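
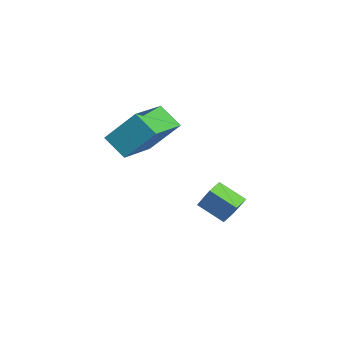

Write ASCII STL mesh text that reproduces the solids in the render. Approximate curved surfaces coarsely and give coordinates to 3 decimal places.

solid 
facet normal -0.480 -0.603 0.638
outer loop
vertex 4.018 -2.786 2.797
vertex 2.177 -1.693 2.445
vertex 3.547 -4.092 1.209
endloop
endfacet
facet normal 0.849 -0.503 0.162
outer loop
vertex 4.203 -3.267 0.335
vertex 4.018 -2.786 2.797
vertex 3.547 -4.092 1.209
endloop
endfacet
facet normal -0.479 -0.602 0.638
outer loop
vertex 3.547 -4.092 1.209
vertex 2.177 -1.693 2.445
vertex 1.705 -3.0 0.857
endloop
endfacet
facet normal -0.223 -0.620 -0.753
outer loop
vertex 1.705 -3.0 0.857
vertex 4.203 -3.267 0.335
vertex 3.547 -4.092 1.209
endloop
endfacet
facet normal 0.224 0.619 0.753
outer loop
vertex 4.018 -2.786 2.797
vertex 2.833 -0.868 1.571
vertex 2.177 -1.693 2.445
endloop
endfacet
facet normal 0.849 -0.503 0.162
outer loop
vertex 4.675 -1.96 1.923
vertex 4.018 -2.786 2.797
vertex 4.203 -3.267 0.335
endloop
endfacet
facet normal 0.223 0.619 0.753
outer loop
vertex 4.675 -1.96 1.923
vertex 2.833 -0.868 1.571
vertex 4.018 -2.786 2.797
endloop
endfacet
facet normal -0.849 0.503 -0.162
outer loop
vertex 2.177 -1.693 2.445
vertex 2.833 -0.868 1.571
vertex 1.705 -3.0 0.857
endloop
endfacet
facet normal -0.224 -0.619 -0.753
outer loop
vertex 2.362 -2.174 -0.017
vertex 4.203 -3.267 0.335
vertex 1.705 -3.0 0.857
endloop
endfacet
facet normal -0.849 0.503 -0.162
outer loop
vertex 1.705 -3.0 0.857
vertex 2.833 -0.868 1.571
vertex 2.362 -2.174 -0.017
endloop
endfacet
facet normal 0.480 0.602 -0.638
outer loop
vertex 2.362 -2.174 -0.017
vertex 4.675 -1.96 1.923
vertex 4.203 -3.267 0.335
endloop
endfacet
facet normal 0.479 0.603 -0.638
outer loop
vertex 2.833 -0.868 1.571
vertex 4.675 -1.96 1.923
vertex 2.362 -2.174 -0.017
endloop
endfacet
facet normal -0.793 0.562 0.235
outer loop
vertex 2.36 0.812 -2.109
vertex 2.923 1.935 -2.891
vertex 1.642 0.314 -3.341
endloop
endfacet
facet normal -0.380 -0.759 0.528
outer loop
vertex 2.277 -0.135 -3.529
vertex 2.36 0.812 -2.109
vertex 1.642 0.314 -3.341
endloop
endfacet
facet normal -0.793 0.562 0.235
outer loop
vertex 1.642 0.314 -3.341
vertex 2.923 1.935 -2.891
vertex 2.206 1.437 -4.123
endloop
endfacet
facet normal -0.475 -0.330 -0.816
outer loop
vertex 2.206 1.437 -4.123
vertex 2.277 -0.135 -3.529
vertex 1.642 0.314 -3.341
endloop
endfacet
facet normal 0.475 0.330 0.816
outer loop
vertex 2.36 0.812 -2.109
vertex 3.558 1.486 -3.079
vertex 2.923 1.935 -2.891
endloop
endfacet
facet normal -0.381 -0.759 0.528
outer loop
vertex 2.994 0.363 -2.297
vertex 2.36 0.812 -2.109
vertex 2.277 -0.135 -3.529
endloop
endfacet
facet normal 0.475 0.329 0.816
outer loop
vertex 2.994 0.363 -2.297
vertex 3.558 1.486 -3.079
vertex 2.36 0.812 -2.109
endloop
endfacet
facet normal 0.380 0.759 -0.528
outer loop
vertex 2.923 1.935 -2.891
vertex 3.558 1.486 -3.079
vertex 2.206 1.437 -4.123
endloop
endfacet
facet normal -0.475 -0.330 -0.816
outer loop
vertex 2.84 0.988 -4.311
vertex 2.277 -0.135 -3.529
vertex 2.206 1.437 -4.123
endloop
endfacet
facet normal 0.381 0.759 -0.529
outer loop
vertex 2.206 1.437 -4.123
vertex 3.558 1.486 -3.079
vertex 2.84 0.988 -4.311
endloop
endfacet
facet normal 0.794 -0.561 -0.235
outer loop
vertex 2.84 0.988 -4.311
vertex 2.994 0.363 -2.297
vertex 2.277 -0.135 -3.529
endloop
endfacet
facet normal 0.793 -0.562 -0.235
outer loop
vertex 3.558 1.486 -3.079
vertex 2.994 0.363 -2.297
vertex 2.84 0.988 -4.311
endloop
endfacet

endsolid


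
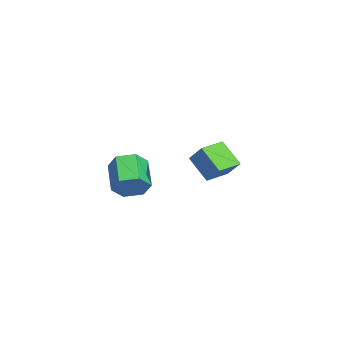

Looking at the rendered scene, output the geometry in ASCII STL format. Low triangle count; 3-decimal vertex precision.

solid 
facet normal -0.705 0.707 -0.057
outer loop
vertex -4.627 2.135 0.989
vertex -4.048 2.802 2.088
vertex -3.581 3.088 -0.14
endloop
endfacet
facet normal -0.410 -0.473 -0.780
outer loop
vertex -2.452 1.958 -0.048
vertex -4.627 2.135 0.989
vertex -3.581 3.088 -0.14
endloop
endfacet
facet normal -0.705 0.707 -0.057
outer loop
vertex -3.581 3.088 -0.14
vertex -4.048 2.802 2.088
vertex -3.002 3.755 0.96
endloop
endfacet
facet normal 0.578 0.527 -0.623
outer loop
vertex -3.002 3.755 0.96
vertex -2.452 1.958 -0.048
vertex -3.581 3.088 -0.14
endloop
endfacet
facet normal -0.578 -0.526 0.624
outer loop
vertex -4.627 2.135 0.989
vertex -2.919 1.672 2.18
vertex -4.048 2.802 2.088
endloop
endfacet
facet normal -0.410 -0.473 -0.780
outer loop
vertex -3.498 1.005 1.08
vertex -4.627 2.135 0.989
vertex -2.452 1.958 -0.048
endloop
endfacet
facet normal -0.578 -0.527 0.624
outer loop
vertex -3.498 1.005 1.08
vertex -2.919 1.672 2.18
vertex -4.627 2.135 0.989
endloop
endfacet
facet normal 0.410 0.473 0.780
outer loop
vertex -4.048 2.802 2.088
vertex -2.919 1.672 2.18
vertex -3.002 3.755 0.96
endloop
endfacet
facet normal 0.577 0.527 -0.624
outer loop
vertex -1.873 2.625 1.051
vertex -2.452 1.958 -0.048
vertex -3.002 3.755 0.96
endloop
endfacet
facet normal 0.411 0.473 0.780
outer loop
vertex -3.002 3.755 0.96
vertex -2.919 1.672 2.18
vertex -1.873 2.625 1.051
endloop
endfacet
facet normal 0.705 -0.707 0.057
outer loop
vertex -1.873 2.625 1.051
vertex -3.498 1.005 1.08
vertex -2.452 1.958 -0.048
endloop
endfacet
facet normal 0.705 -0.707 0.057
outer loop
vertex -2.919 1.672 2.18
vertex -3.498 1.005 1.08
vertex -1.873 2.625 1.051
endloop
endfacet
facet normal 0.897 0.128 -0.424
outer loop
vertex 3.98 -1.357 3.782
vertex 3.633 -1.78 2.921
vertex 3.556 -0.773 3.062
endloop
endfacet
facet normal 0.153 0.810 0.567
outer loop
vertex 3.98 -1.357 3.782
vertex 3.556 -0.773 3.062
vertex 2.294 -1.598 4.58
endloop
endfacet
facet normal 0.153 0.809 0.567
outer loop
vertex 2.294 -1.598 4.58
vertex 3.556 -0.773 3.062
vertex 1.87 -1.013 3.86
endloop
endfacet
facet normal -0.897 -0.128 0.424
outer loop
vertex 2.294 -1.598 4.58
vertex 1.87 -1.013 3.86
vertex 1.947 -2.02 3.719
endloop
endfacet
facet normal 0.897 0.128 -0.424
outer loop
vertex 3.556 -0.773 3.062
vertex 3.633 -1.78 2.921
vertex 3.209 -1.195 2.201
endloop
endfacet
facet normal -0.283 0.901 -0.328
outer loop
vertex 3.556 -0.773 3.062
vertex 3.209 -1.195 2.201
vertex 1.87 -1.013 3.86
endloop
endfacet
facet normal -0.283 0.901 -0.328
outer loop
vertex 1.87 -1.013 3.86
vertex 3.209 -1.195 2.201
vertex 1.523 -1.435 2.999
endloop
endfacet
facet normal -0.897 -0.128 0.424
outer loop
vertex 1.87 -1.013 3.86
vertex 1.523 -1.435 2.999
vertex 1.947 -2.02 3.719
endloop
endfacet
facet normal 0.897 0.128 -0.424
outer loop
vertex 3.209 -1.195 2.201
vertex 3.633 -1.78 2.921
vertex 3.286 -2.202 2.06
endloop
endfacet
facet normal -0.437 0.092 -0.895
outer loop
vertex 3.209 -1.195 2.201
vertex 3.286 -2.202 2.06
vertex 1.523 -1.435 2.999
endloop
endfacet
facet normal -0.437 0.092 -0.895
outer loop
vertex 1.523 -1.435 2.999
vertex 3.286 -2.202 2.06
vertex 1.6 -2.443 2.858
endloop
endfacet
facet normal -0.897 -0.128 0.424
outer loop
vertex 1.523 -1.435 2.999
vertex 1.6 -2.443 2.858
vertex 1.947 -2.02 3.719
endloop
endfacet
facet normal 0.897 0.128 -0.424
outer loop
vertex 3.286 -2.202 2.06
vertex 3.633 -1.78 2.921
vertex 3.71 -2.787 2.78
endloop
endfacet
facet normal -0.153 -0.809 -0.567
outer loop
vertex 3.286 -2.202 2.06
vertex 3.71 -2.787 2.78
vertex 1.6 -2.443 2.858
endloop
endfacet
facet normal -0.153 -0.810 -0.567
outer loop
vertex 1.6 -2.443 2.858
vertex 3.71 -2.787 2.78
vertex 2.024 -3.027 3.578
endloop
endfacet
facet normal -0.897 -0.128 0.424
outer loop
vertex 1.6 -2.443 2.858
vertex 2.024 -3.027 3.578
vertex 1.947 -2.02 3.719
endloop
endfacet
facet normal 0.897 0.128 -0.424
outer loop
vertex 3.71 -2.787 2.78
vertex 3.633 -1.78 2.921
vertex 4.057 -2.365 3.641
endloop
endfacet
facet normal 0.283 -0.901 0.328
outer loop
vertex 3.71 -2.787 2.78
vertex 4.057 -2.365 3.641
vertex 2.024 -3.027 3.578
endloop
endfacet
facet normal 0.283 -0.901 0.328
outer loop
vertex 2.024 -3.027 3.578
vertex 4.057 -2.365 3.641
vertex 2.371 -2.605 4.439
endloop
endfacet
facet normal -0.897 -0.128 0.424
outer loop
vertex 2.024 -3.027 3.578
vertex 2.371 -2.605 4.439
vertex 1.947 -2.02 3.719
endloop
endfacet
facet normal 0.897 0.128 -0.424
outer loop
vertex 4.057 -2.365 3.641
vertex 3.633 -1.78 2.921
vertex 3.98 -1.357 3.782
endloop
endfacet
facet normal 0.437 -0.092 0.895
outer loop
vertex 4.057 -2.365 3.641
vertex 3.98 -1.357 3.782
vertex 2.371 -2.605 4.439
endloop
endfacet
facet normal 0.437 -0.092 0.895
outer loop
vertex 2.371 -2.605 4.439
vertex 3.98 -1.357 3.782
vertex 2.294 -1.598 4.58
endloop
endfacet
facet normal -0.897 -0.128 0.424
outer loop
vertex 2.371 -2.605 4.439
vertex 2.294 -1.598 4.58
vertex 1.947 -2.02 3.719
endloop
endfacet

endsolid


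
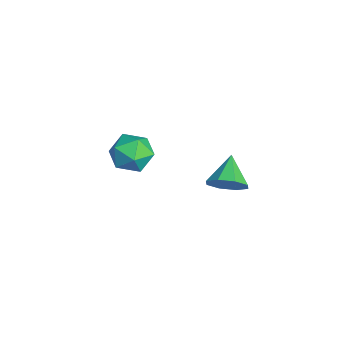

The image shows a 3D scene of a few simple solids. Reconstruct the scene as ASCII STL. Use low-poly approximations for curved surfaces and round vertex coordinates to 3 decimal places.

solid 
facet normal 0.786 -0.300 -0.540
outer loop
vertex 2.871 2.907 3.387
vertex 2.533 3.408 2.616
vertex 3.127 3.612 3.368
endloop
endfacet
facet normal 0.063 0.004 0.998
outer loop
vertex 2.871 2.907 3.387
vertex 3.127 3.612 3.368
vertex 1.267 3.892 3.484
endloop
endfacet
facet normal 0.786 -0.300 -0.540
outer loop
vertex 3.127 3.612 3.368
vertex 2.533 3.408 2.616
vertex 3.035 4.197 2.909
endloop
endfacet
facet normal 0.142 0.625 0.768
outer loop
vertex 3.127 3.612 3.368
vertex 3.035 4.197 2.909
vertex 1.267 3.892 3.484
endloop
endfacet
facet normal 0.787 -0.300 -0.539
outer loop
vertex 3.035 4.197 2.909
vertex 2.533 3.408 2.616
vertex 2.649 4.321 2.277
endloop
endfacet
facet normal -0.088 0.966 0.243
outer loop
vertex 3.035 4.197 2.909
vertex 2.649 4.321 2.277
vertex 1.267 3.892 3.484
endloop
endfacet
facet normal 0.787 -0.300 -0.540
outer loop
vertex 2.649 4.321 2.277
vertex 2.533 3.408 2.616
vertex 2.195 3.91 1.844
endloop
endfacet
facet normal -0.492 0.828 -0.269
outer loop
vertex 2.649 4.321 2.277
vertex 2.195 3.91 1.844
vertex 1.267 3.892 3.484
endloop
endfacet
facet normal 0.787 -0.300 -0.540
outer loop
vertex 2.195 3.91 1.844
vertex 2.533 3.408 2.616
vertex 1.939 3.205 1.863
endloop
endfacet
facet normal -0.834 0.290 -0.469
outer loop
vertex 2.195 3.91 1.844
vertex 1.939 3.205 1.863
vertex 1.267 3.892 3.484
endloop
endfacet
facet normal 0.787 -0.300 -0.540
outer loop
vertex 1.939 3.205 1.863
vertex 2.533 3.408 2.616
vertex 2.031 2.619 2.323
endloop
endfacet
facet normal -0.913 -0.331 -0.238
outer loop
vertex 1.939 3.205 1.863
vertex 2.031 2.619 2.323
vertex 1.267 3.892 3.484
endloop
endfacet
facet normal 0.787 -0.300 -0.540
outer loop
vertex 2.031 2.619 2.323
vertex 2.533 3.408 2.616
vertex 2.417 2.496 2.954
endloop
endfacet
facet normal -0.683 -0.672 0.287
outer loop
vertex 2.031 2.619 2.323
vertex 2.417 2.496 2.954
vertex 1.267 3.892 3.484
endloop
endfacet
facet normal 0.786 -0.300 -0.540
outer loop
vertex 2.417 2.496 2.954
vertex 2.533 3.408 2.616
vertex 2.871 2.907 3.387
endloop
endfacet
facet normal -0.279 -0.533 0.799
outer loop
vertex 2.417 2.496 2.954
vertex 2.871 2.907 3.387
vertex 1.267 3.892 3.484
endloop
endfacet
facet normal -0.111 0.992 -0.067
outer loop
vertex -3.53 1.135 -0.528
vertex -3.939 1.164 0.576
vertex -2.785 1.279 0.372
endloop
endfacet
facet normal 0.429 0.767 -0.478
outer loop
vertex -3.53 1.135 -0.528
vertex -2.785 1.279 0.372
vertex -2.5 0.564 -0.52
endloop
endfacet
facet normal 0.169 0.291 -0.942
outer loop
vertex -3.53 1.135 -0.528
vertex -2.5 0.564 -0.52
vertex -3.479 0.008 -0.867
endloop
endfacet
facet normal -0.531 0.222 -0.818
outer loop
vertex -3.53 1.135 -0.528
vertex -3.479 0.008 -0.867
vertex -4.368 0.379 -0.189
endloop
endfacet
facet normal -0.703 0.655 -0.278
outer loop
vertex -3.53 1.135 -0.528
vertex -4.368 0.379 -0.189
vertex -3.939 1.164 0.576
endloop
endfacet
facet normal 0.900 0.432 -0.059
outer loop
vertex -2.5 0.564 -0.52
vertex -2.785 1.279 0.372
vertex -2.272 0.241 0.589
endloop
endfacet
facet normal 0.028 0.796 0.605
outer loop
vertex -2.785 1.279 0.372
vertex -3.939 1.164 0.576
vertex -3.161 0.612 1.267
endloop
endfacet
facet normal -0.931 0.251 0.265
outer loop
vertex -3.939 1.164 0.576
vertex -4.368 0.379 -0.189
vertex -4.14 0.056 0.92
endloop
endfacet
facet normal -0.653 -0.450 -0.610
outer loop
vertex -4.368 0.379 -0.189
vertex -3.479 0.008 -0.867
vertex -3.855 -0.659 0.028
endloop
endfacet
facet normal 0.479 -0.338 -0.810
outer loop
vertex -3.479 0.008 -0.867
vertex -2.5 0.564 -0.52
vertex -2.701 -0.544 -0.176
endloop
endfacet
facet normal 0.531 -0.222 0.818
outer loop
vertex -3.11 -0.515 0.928
vertex -2.272 0.241 0.589
vertex -3.161 0.612 1.267
endloop
endfacet
facet normal -0.169 -0.291 0.942
outer loop
vertex -3.11 -0.515 0.928
vertex -3.161 0.612 1.267
vertex -4.14 0.056 0.92
endloop
endfacet
facet normal -0.429 -0.767 0.478
outer loop
vertex -3.11 -0.515 0.928
vertex -4.14 0.056 0.92
vertex -3.855 -0.659 0.028
endloop
endfacet
facet normal 0.111 -0.992 0.067
outer loop
vertex -3.11 -0.515 0.928
vertex -3.855 -0.659 0.028
vertex -2.701 -0.544 -0.176
endloop
endfacet
facet normal 0.703 -0.655 0.278
outer loop
vertex -3.11 -0.515 0.928
vertex -2.701 -0.544 -0.176
vertex -2.272 0.241 0.589
endloop
endfacet
facet normal 0.653 0.450 0.610
outer loop
vertex -3.161 0.612 1.267
vertex -2.272 0.241 0.589
vertex -2.785 1.279 0.372
endloop
endfacet
facet normal -0.479 0.338 0.810
outer loop
vertex -4.14 0.056 0.92
vertex -3.161 0.612 1.267
vertex -3.939 1.164 0.576
endloop
endfacet
facet normal -0.900 -0.432 0.059
outer loop
vertex -3.855 -0.659 0.028
vertex -4.14 0.056 0.92
vertex -4.368 0.379 -0.189
endloop
endfacet
facet normal -0.028 -0.796 -0.605
outer loop
vertex -2.701 -0.544 -0.176
vertex -3.855 -0.659 0.028
vertex -3.479 0.008 -0.867
endloop
endfacet
facet normal 0.931 -0.251 -0.265
outer loop
vertex -2.272 0.241 0.589
vertex -2.701 -0.544 -0.176
vertex -2.5 0.564 -0.52
endloop
endfacet

endsolid


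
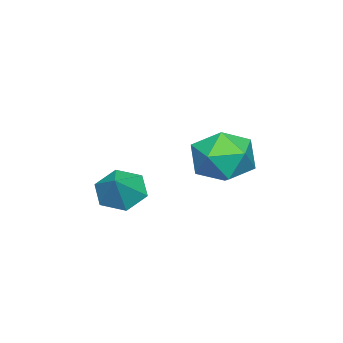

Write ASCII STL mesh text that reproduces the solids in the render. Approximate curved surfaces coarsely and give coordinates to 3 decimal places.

solid 
facet normal -0.945 0.067 0.321
outer loop
vertex -2.339 -0.142 1.702
vertex -2.052 -0.743 2.673
vertex -1.972 0.432 2.662
endloop
endfacet
facet normal -0.772 0.630 -0.081
outer loop
vertex -2.339 -0.142 1.702
vertex -1.972 0.432 2.662
vertex -1.591 0.762 1.598
endloop
endfacet
facet normal -0.571 0.389 -0.723
outer loop
vertex -2.339 -0.142 1.702
vertex -1.591 0.762 1.598
vertex -1.434 -0.209 0.951
endloop
endfacet
facet normal -0.619 -0.322 -0.717
outer loop
vertex -2.339 -0.142 1.702
vertex -1.434 -0.209 0.951
vertex -1.719 -1.139 1.615
endloop
endfacet
facet normal -0.850 -0.522 -0.072
outer loop
vertex -2.339 -0.142 1.702
vertex -1.719 -1.139 1.615
vertex -2.052 -0.743 2.673
endloop
endfacet
facet normal -0.211 0.952 0.220
outer loop
vertex -1.591 0.762 1.598
vertex -1.972 0.432 2.662
vertex -0.841 0.719 2.505
endloop
endfacet
facet normal -0.490 0.042 0.871
outer loop
vertex -1.972 0.432 2.662
vertex -2.052 -0.743 2.673
vertex -1.126 -0.211 3.169
endloop
endfacet
facet normal -0.337 -0.912 0.235
outer loop
vertex -2.052 -0.743 2.673
vertex -1.719 -1.139 1.615
vertex -0.969 -1.182 2.522
endloop
endfacet
facet normal 0.037 -0.588 -0.808
outer loop
vertex -1.719 -1.139 1.615
vertex -1.434 -0.209 0.951
vertex -0.588 -0.852 1.458
endloop
endfacet
facet normal 0.114 0.564 -0.818
outer loop
vertex -1.434 -0.209 0.951
vertex -1.591 0.762 1.598
vertex -0.508 0.323 1.447
endloop
endfacet
facet normal 0.619 0.322 0.717
outer loop
vertex -0.221 -0.278 2.418
vertex -0.841 0.719 2.505
vertex -1.126 -0.211 3.169
endloop
endfacet
facet normal 0.571 -0.389 0.723
outer loop
vertex -0.221 -0.278 2.418
vertex -1.126 -0.211 3.169
vertex -0.969 -1.182 2.522
endloop
endfacet
facet normal 0.772 -0.630 0.081
outer loop
vertex -0.221 -0.278 2.418
vertex -0.969 -1.182 2.522
vertex -0.588 -0.852 1.458
endloop
endfacet
facet normal 0.945 -0.067 -0.321
outer loop
vertex -0.221 -0.278 2.418
vertex -0.588 -0.852 1.458
vertex -0.508 0.323 1.447
endloop
endfacet
facet normal 0.850 0.522 0.072
outer loop
vertex -0.221 -0.278 2.418
vertex -0.508 0.323 1.447
vertex -0.841 0.719 2.505
endloop
endfacet
facet normal -0.037 0.588 0.808
outer loop
vertex -1.126 -0.211 3.169
vertex -0.841 0.719 2.505
vertex -1.972 0.432 2.662
endloop
endfacet
facet normal -0.114 -0.564 0.818
outer loop
vertex -0.969 -1.182 2.522
vertex -1.126 -0.211 3.169
vertex -2.052 -0.743 2.673
endloop
endfacet
facet normal 0.211 -0.952 -0.220
outer loop
vertex -0.588 -0.852 1.458
vertex -0.969 -1.182 2.522
vertex -1.719 -1.139 1.615
endloop
endfacet
facet normal 0.490 -0.042 -0.871
outer loop
vertex -0.508 0.323 1.447
vertex -0.588 -0.852 1.458
vertex -1.434 -0.209 0.951
endloop
endfacet
facet normal 0.337 0.912 -0.235
outer loop
vertex -0.841 0.719 2.505
vertex -0.508 0.323 1.447
vertex -1.591 0.762 1.598
endloop
endfacet
facet normal -0.736 -0.202 -0.646
outer loop
vertex 2.386 -1.773 0.859
vertex 1.948 -2.171 1.483
vertex 1.835 -1.329 1.348
endloop
endfacet
facet normal 0.574 0.814 -0.092
outer loop
vertex 2.386 -1.773 0.859
vertex 1.835 -1.329 1.348
vertex 2.832 -1.929 2.257
endloop
endfacet
facet normal -0.737 -0.202 -0.645
outer loop
vertex 1.835 -1.329 1.348
vertex 1.948 -2.171 1.483
vertex 1.398 -1.727 1.972
endloop
endfacet
facet normal 0.010 0.840 0.543
outer loop
vertex 1.835 -1.329 1.348
vertex 1.398 -1.727 1.972
vertex 2.832 -1.929 2.257
endloop
endfacet
facet normal -0.737 -0.201 -0.646
outer loop
vertex 1.398 -1.727 1.972
vertex 1.948 -2.171 1.483
vertex 1.51 -2.569 2.107
endloop
endfacet
facet normal -0.175 0.133 0.976
outer loop
vertex 1.398 -1.727 1.972
vertex 1.51 -2.569 2.107
vertex 2.832 -1.929 2.257
endloop
endfacet
facet normal -0.737 -0.201 -0.645
outer loop
vertex 1.51 -2.569 2.107
vertex 1.948 -2.171 1.483
vertex 2.06 -3.013 1.617
endloop
endfacet
facet normal 0.203 -0.601 0.773
outer loop
vertex 1.51 -2.569 2.107
vertex 2.06 -3.013 1.617
vertex 2.832 -1.929 2.257
endloop
endfacet
facet normal -0.737 -0.201 -0.645
outer loop
vertex 2.06 -3.013 1.617
vertex 1.948 -2.171 1.483
vertex 2.498 -2.615 0.993
endloop
endfacet
facet normal 0.766 -0.627 0.138
outer loop
vertex 2.06 -3.013 1.617
vertex 2.498 -2.615 0.993
vertex 2.832 -1.929 2.257
endloop
endfacet
facet normal -0.737 -0.201 -0.645
outer loop
vertex 2.498 -2.615 0.993
vertex 1.948 -2.171 1.483
vertex 2.386 -1.773 0.859
endloop
endfacet
facet normal 0.952 0.080 -0.295
outer loop
vertex 2.498 -2.615 0.993
vertex 2.386 -1.773 0.859
vertex 2.832 -1.929 2.257
endloop
endfacet

endsolid


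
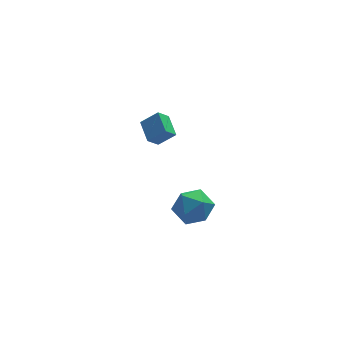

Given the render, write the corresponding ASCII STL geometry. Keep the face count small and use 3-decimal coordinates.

solid 
facet normal -0.674 -0.257 0.693
outer loop
vertex 1.543 1.911 -1.359
vertex 1.492 3.267 -0.906
vertex 0.621 2.147 -2.169
endloop
endfacet
facet normal 0.035 -0.948 -0.316
outer loop
vertex 1.268 2.393 -2.834
vertex 1.543 1.911 -1.359
vertex 0.621 2.147 -2.169
endloop
endfacet
facet normal -0.674 -0.256 0.692
outer loop
vertex 0.621 2.147 -2.169
vertex 1.492 3.267 -0.906
vertex 0.57 3.502 -1.717
endloop
endfacet
facet normal -0.738 0.188 -0.648
outer loop
vertex 0.57 3.502 -1.717
vertex 1.268 2.393 -2.834
vertex 0.621 2.147 -2.169
endloop
endfacet
facet normal 0.738 -0.189 0.648
outer loop
vertex 1.543 1.911 -1.359
vertex 2.139 3.513 -1.571
vertex 1.492 3.267 -0.906
endloop
endfacet
facet normal 0.037 -0.948 -0.317
outer loop
vertex 2.19 2.158 -2.023
vertex 1.543 1.911 -1.359
vertex 1.268 2.393 -2.834
endloop
endfacet
facet normal 0.738 -0.189 0.648
outer loop
vertex 2.19 2.158 -2.023
vertex 2.139 3.513 -1.571
vertex 1.543 1.911 -1.359
endloop
endfacet
facet normal -0.036 0.948 0.316
outer loop
vertex 1.492 3.267 -0.906
vertex 2.139 3.513 -1.571
vertex 0.57 3.502 -1.717
endloop
endfacet
facet normal -0.738 0.189 -0.648
outer loop
vertex 1.217 3.749 -2.381
vertex 1.268 2.393 -2.834
vertex 0.57 3.502 -1.717
endloop
endfacet
facet normal -0.036 0.948 0.317
outer loop
vertex 0.57 3.502 -1.717
vertex 2.139 3.513 -1.571
vertex 1.217 3.749 -2.381
endloop
endfacet
facet normal 0.674 0.257 -0.692
outer loop
vertex 1.217 3.749 -2.381
vertex 2.19 2.158 -2.023
vertex 1.268 2.393 -2.834
endloop
endfacet
facet normal 0.674 0.256 -0.693
outer loop
vertex 2.139 3.513 -1.571
vertex 2.19 2.158 -2.023
vertex 1.217 3.749 -2.381
endloop
endfacet
facet normal -0.147 0.617 0.773
outer loop
vertex 1.09 -2.872 -2.28
vertex 0.893 -3.789 -1.585
vertex 1.977 -3.374 -1.71
endloop
endfacet
facet normal 0.313 0.899 0.305
outer loop
vertex 1.09 -2.872 -2.28
vertex 1.977 -3.374 -1.71
vertex 2.11 -3.043 -2.821
endloop
endfacet
facet normal -0.015 0.945 -0.327
outer loop
vertex 1.09 -2.872 -2.28
vertex 2.11 -3.043 -2.821
vertex 1.109 -3.254 -3.383
endloop
endfacet
facet normal -0.678 0.691 -0.251
outer loop
vertex 1.09 -2.872 -2.28
vertex 1.109 -3.254 -3.383
vertex 0.357 -3.715 -2.619
endloop
endfacet
facet normal -0.760 0.488 0.429
outer loop
vertex 1.09 -2.872 -2.28
vertex 0.357 -3.715 -2.619
vertex 0.893 -3.789 -1.585
endloop
endfacet
facet normal 0.862 0.449 0.237
outer loop
vertex 2.11 -3.043 -2.821
vertex 1.977 -3.374 -1.71
vertex 2.543 -4.065 -2.461
endloop
endfacet
facet normal 0.117 -0.008 0.993
outer loop
vertex 1.977 -3.374 -1.71
vertex 0.893 -3.789 -1.585
vertex 1.791 -4.526 -1.697
endloop
endfacet
facet normal -0.873 -0.216 0.437
outer loop
vertex 0.893 -3.789 -1.585
vertex 0.357 -3.715 -2.619
vertex 0.79 -4.737 -2.259
endloop
endfacet
facet normal -0.741 0.112 -0.662
outer loop
vertex 0.357 -3.715 -2.619
vertex 1.109 -3.254 -3.383
vertex 0.923 -4.406 -3.37
endloop
endfacet
facet normal 0.331 0.523 -0.786
outer loop
vertex 1.109 -3.254 -3.383
vertex 2.11 -3.043 -2.821
vertex 2.007 -3.991 -3.495
endloop
endfacet
facet normal 0.678 -0.691 0.251
outer loop
vertex 1.81 -4.908 -2.8
vertex 2.543 -4.065 -2.461
vertex 1.791 -4.526 -1.697
endloop
endfacet
facet normal 0.015 -0.945 0.327
outer loop
vertex 1.81 -4.908 -2.8
vertex 1.791 -4.526 -1.697
vertex 0.79 -4.737 -2.259
endloop
endfacet
facet normal -0.313 -0.899 -0.305
outer loop
vertex 1.81 -4.908 -2.8
vertex 0.79 -4.737 -2.259
vertex 0.923 -4.406 -3.37
endloop
endfacet
facet normal 0.147 -0.617 -0.773
outer loop
vertex 1.81 -4.908 -2.8
vertex 0.923 -4.406 -3.37
vertex 2.007 -3.991 -3.495
endloop
endfacet
facet normal 0.760 -0.488 -0.429
outer loop
vertex 1.81 -4.908 -2.8
vertex 2.007 -3.991 -3.495
vertex 2.543 -4.065 -2.461
endloop
endfacet
facet normal 0.741 -0.112 0.662
outer loop
vertex 1.791 -4.526 -1.697
vertex 2.543 -4.065 -2.461
vertex 1.977 -3.374 -1.71
endloop
endfacet
facet normal -0.331 -0.523 0.786
outer loop
vertex 0.79 -4.737 -2.259
vertex 1.791 -4.526 -1.697
vertex 0.893 -3.789 -1.585
endloop
endfacet
facet normal -0.862 -0.449 -0.237
outer loop
vertex 0.923 -4.406 -3.37
vertex 0.79 -4.737 -2.259
vertex 0.357 -3.715 -2.619
endloop
endfacet
facet normal -0.117 0.008 -0.993
outer loop
vertex 2.007 -3.991 -3.495
vertex 0.923 -4.406 -3.37
vertex 1.109 -3.254 -3.383
endloop
endfacet
facet normal 0.873 0.216 -0.437
outer loop
vertex 2.543 -4.065 -2.461
vertex 2.007 -3.991 -3.495
vertex 2.11 -3.043 -2.821
endloop
endfacet

endsolid


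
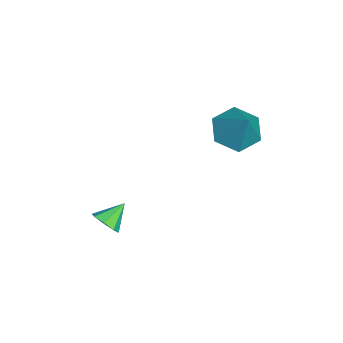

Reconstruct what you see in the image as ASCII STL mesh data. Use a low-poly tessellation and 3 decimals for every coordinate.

solid 
facet normal -0.551 -0.247 -0.797
outer loop
vertex -3.463 2.251 2.076
vertex -4.038 2.974 2.249
vertex -3.288 3.092 1.694
endloop
endfacet
facet normal 0.973 -0.225 -0.051
outer loop
vertex -3.463 2.251 2.076
vertex -3.288 3.092 1.694
vertex -3.122 3.386 3.571
endloop
endfacet
facet normal -0.551 -0.248 -0.797
outer loop
vertex -3.288 3.092 1.694
vertex -4.038 2.974 2.249
vertex -3.863 3.815 1.866
endloop
endfacet
facet normal 0.752 0.638 -0.166
outer loop
vertex -3.288 3.092 1.694
vertex -3.863 3.815 1.866
vertex -3.122 3.386 3.571
endloop
endfacet
facet normal -0.551 -0.248 -0.796
outer loop
vertex -3.863 3.815 1.866
vertex -4.038 2.974 2.249
vertex -4.613 3.697 2.422
endloop
endfacet
facet normal 0.021 0.972 0.235
outer loop
vertex -3.863 3.815 1.866
vertex -4.613 3.697 2.422
vertex -3.122 3.386 3.571
endloop
endfacet
facet normal -0.551 -0.248 -0.797
outer loop
vertex -4.613 3.697 2.422
vertex -4.038 2.974 2.249
vertex -4.787 2.856 2.804
endloop
endfacet
facet normal -0.488 0.443 0.753
outer loop
vertex -4.613 3.697 2.422
vertex -4.787 2.856 2.804
vertex -3.122 3.386 3.571
endloop
endfacet
facet normal -0.551 -0.248 -0.797
outer loop
vertex -4.787 2.856 2.804
vertex -4.038 2.974 2.249
vertex -4.212 2.133 2.631
endloop
endfacet
facet normal -0.266 -0.419 0.868
outer loop
vertex -4.787 2.856 2.804
vertex -4.212 2.133 2.631
vertex -3.122 3.386 3.571
endloop
endfacet
facet normal -0.551 -0.248 -0.797
outer loop
vertex -4.212 2.133 2.631
vertex -4.038 2.974 2.249
vertex -3.463 2.251 2.076
endloop
endfacet
facet normal 0.464 -0.753 0.466
outer loop
vertex -4.212 2.133 2.631
vertex -3.463 2.251 2.076
vertex -3.122 3.386 3.571
endloop
endfacet
facet normal 0.554 -0.593 -0.584
outer loop
vertex -1.909 -1.422 -1.267
vertex -2.339 -1.411 -1.686
vertex -1.855 -1.077 -1.566
endloop
endfacet
facet normal 0.469 0.535 0.702
outer loop
vertex -1.909 -1.422 -1.267
vertex -1.855 -1.077 -1.566
vertex -2.921 -0.789 -1.074
endloop
endfacet
facet normal 0.554 -0.593 -0.584
outer loop
vertex -1.855 -1.077 -1.566
vertex -2.339 -1.411 -1.686
vertex -2.084 -0.928 -1.935
endloop
endfacet
facet normal 0.330 0.929 0.170
outer loop
vertex -1.855 -1.077 -1.566
vertex -2.084 -0.928 -1.935
vertex -2.921 -0.789 -1.074
endloop
endfacet
facet normal 0.556 -0.594 -0.582
outer loop
vertex -2.084 -0.928 -1.935
vertex -2.339 -1.411 -1.686
vertex -2.462 -1.062 -2.159
endloop
endfacet
facet normal -0.154 0.941 -0.302
outer loop
vertex -2.084 -0.928 -1.935
vertex -2.462 -1.062 -2.159
vertex -2.921 -0.789 -1.074
endloop
endfacet
facet normal 0.555 -0.594 -0.582
outer loop
vertex -2.462 -1.062 -2.159
vertex -2.339 -1.411 -1.686
vertex -2.768 -1.401 -2.105
endloop
endfacet
facet normal -0.701 0.563 -0.438
outer loop
vertex -2.462 -1.062 -2.159
vertex -2.768 -1.401 -2.105
vertex -2.921 -0.789 -1.074
endloop
endfacet
facet normal 0.556 -0.591 -0.584
outer loop
vertex -2.768 -1.401 -2.105
vertex -2.339 -1.411 -1.686
vertex -2.822 -1.746 -1.807
endloop
endfacet
facet normal -0.987 0.018 -0.158
outer loop
vertex -2.768 -1.401 -2.105
vertex -2.822 -1.746 -1.807
vertex -2.921 -0.789 -1.074
endloop
endfacet
facet normal 0.557 -0.593 -0.582
outer loop
vertex -2.822 -1.746 -1.807
vertex -2.339 -1.411 -1.686
vertex -2.593 -1.894 -1.437
endloop
endfacet
facet normal -0.848 -0.375 0.375
outer loop
vertex -2.822 -1.746 -1.807
vertex -2.593 -1.894 -1.437
vertex -2.921 -0.789 -1.074
endloop
endfacet
facet normal 0.555 -0.593 -0.584
outer loop
vertex -2.593 -1.894 -1.437
vertex -2.339 -1.411 -1.686
vertex -2.215 -1.76 -1.214
endloop
endfacet
facet normal -0.363 -0.386 0.848
outer loop
vertex -2.593 -1.894 -1.437
vertex -2.215 -1.76 -1.214
vertex -2.921 -0.789 -1.074
endloop
endfacet
facet normal 0.554 -0.593 -0.584
outer loop
vertex -2.215 -1.76 -1.214
vertex -2.339 -1.411 -1.686
vertex -1.909 -1.422 -1.267
endloop
endfacet
facet normal 0.181 -0.010 0.983
outer loop
vertex -2.215 -1.76 -1.214
vertex -1.909 -1.422 -1.267
vertex -2.921 -0.789 -1.074
endloop
endfacet

endsolid


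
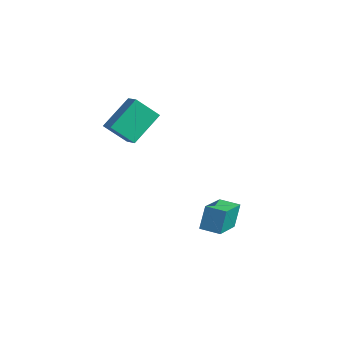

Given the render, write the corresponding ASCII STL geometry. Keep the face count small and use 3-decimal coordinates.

solid 
facet normal -0.881 -0.468 0.071
outer loop
vertex 3.217 1.609 -0.654
vertex 2.307 3.216 -1.339
vertex 3.36 1.148 -1.926
endloop
endfacet
facet normal 0.462 -0.816 0.348
outer loop
vertex 4.293 1.644 -2.001
vertex 3.217 1.609 -0.654
vertex 3.36 1.148 -1.926
endloop
endfacet
facet normal -0.881 -0.468 0.071
outer loop
vertex 3.36 1.148 -1.926
vertex 2.307 3.216 -1.339
vertex 2.45 2.755 -2.611
endloop
endfacet
facet normal 0.105 -0.339 -0.935
outer loop
vertex 2.45 2.755 -2.611
vertex 4.293 1.644 -2.001
vertex 3.36 1.148 -1.926
endloop
endfacet
facet normal -0.105 0.339 0.935
outer loop
vertex 3.217 1.609 -0.654
vertex 3.24 3.712 -1.414
vertex 2.307 3.216 -1.339
endloop
endfacet
facet normal 0.462 -0.816 0.348
outer loop
vertex 4.15 2.105 -0.729
vertex 3.217 1.609 -0.654
vertex 4.293 1.644 -2.001
endloop
endfacet
facet normal -0.105 0.339 0.935
outer loop
vertex 4.15 2.105 -0.729
vertex 3.24 3.712 -1.414
vertex 3.217 1.609 -0.654
endloop
endfacet
facet normal -0.462 0.816 -0.348
outer loop
vertex 2.307 3.216 -1.339
vertex 3.24 3.712 -1.414
vertex 2.45 2.755 -2.611
endloop
endfacet
facet normal 0.105 -0.339 -0.935
outer loop
vertex 3.383 3.251 -2.686
vertex 4.293 1.644 -2.001
vertex 2.45 2.755 -2.611
endloop
endfacet
facet normal -0.462 0.816 -0.348
outer loop
vertex 2.45 2.755 -2.611
vertex 3.24 3.712 -1.414
vertex 3.383 3.251 -2.686
endloop
endfacet
facet normal 0.881 0.468 -0.071
outer loop
vertex 3.383 3.251 -2.686
vertex 4.15 2.105 -0.729
vertex 4.293 1.644 -2.001
endloop
endfacet
facet normal 0.881 0.468 -0.071
outer loop
vertex 3.24 3.712 -1.414
vertex 4.15 2.105 -0.729
vertex 3.383 3.251 -2.686
endloop
endfacet
facet normal -0.891 0.204 -0.405
outer loop
vertex -1.531 0.763 4.722
vertex -0.85 1.631 3.662
vertex -1.352 -0.849 3.517
endloop
endfacet
facet normal -0.445 -0.567 0.693
outer loop
vertex -0.47 -1.051 3.918
vertex -1.531 0.763 4.722
vertex -1.352 -0.849 3.517
endloop
endfacet
facet normal -0.891 0.204 -0.405
outer loop
vertex -1.352 -0.849 3.517
vertex -0.85 1.631 3.662
vertex -0.672 0.019 2.457
endloop
endfacet
facet normal 0.088 -0.798 -0.596
outer loop
vertex -0.672 0.019 2.457
vertex -0.47 -1.051 3.918
vertex -1.352 -0.849 3.517
endloop
endfacet
facet normal -0.088 0.798 0.596
outer loop
vertex -1.531 0.763 4.722
vertex 0.032 1.429 4.063
vertex -0.85 1.631 3.662
endloop
endfacet
facet normal -0.445 -0.567 0.693
outer loop
vertex -0.648 0.561 5.123
vertex -1.531 0.763 4.722
vertex -0.47 -1.051 3.918
endloop
endfacet
facet normal -0.088 0.798 0.597
outer loop
vertex -0.648 0.561 5.123
vertex 0.032 1.429 4.063
vertex -1.531 0.763 4.722
endloop
endfacet
facet normal 0.445 0.567 -0.693
outer loop
vertex -0.85 1.631 3.662
vertex 0.032 1.429 4.063
vertex -0.672 0.019 2.457
endloop
endfacet
facet normal 0.088 -0.798 -0.596
outer loop
vertex 0.211 -0.183 2.858
vertex -0.47 -1.051 3.918
vertex -0.672 0.019 2.457
endloop
endfacet
facet normal 0.445 0.567 -0.693
outer loop
vertex -0.672 0.019 2.457
vertex 0.032 1.429 4.063
vertex 0.211 -0.183 2.858
endloop
endfacet
facet normal 0.891 -0.204 0.405
outer loop
vertex 0.211 -0.183 2.858
vertex -0.648 0.561 5.123
vertex -0.47 -1.051 3.918
endloop
endfacet
facet normal 0.891 -0.204 0.405
outer loop
vertex 0.032 1.429 4.063
vertex -0.648 0.561 5.123
vertex 0.211 -0.183 2.858
endloop
endfacet

endsolid


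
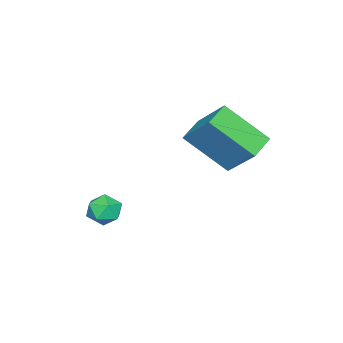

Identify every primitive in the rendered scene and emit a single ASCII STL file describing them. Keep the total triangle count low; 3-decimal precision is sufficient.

solid 
facet normal 0.305 -0.056 0.951
outer loop
vertex 2.605 -0.577 -3.506
vertex 2.082 -1.011 -3.364
vertex 2.694 -1.261 -3.575
endloop
endfacet
facet normal 0.857 0.060 0.512
outer loop
vertex 2.605 -0.577 -3.506
vertex 2.694 -1.261 -3.575
vertex 2.949 -0.828 -4.053
endloop
endfacet
facet normal 0.731 0.664 0.155
outer loop
vertex 2.605 -0.577 -3.506
vertex 2.949 -0.828 -4.053
vertex 2.496 -0.31 -4.137
endloop
endfacet
facet normal 0.102 0.922 0.373
outer loop
vertex 2.605 -0.577 -3.506
vertex 2.496 -0.31 -4.137
vertex 1.96 -0.423 -3.711
endloop
endfacet
facet normal -0.161 0.477 0.864
outer loop
vertex 2.605 -0.577 -3.506
vertex 1.96 -0.423 -3.711
vertex 2.082 -1.011 -3.364
endloop
endfacet
facet normal 0.879 -0.474 0.039
outer loop
vertex 2.949 -0.828 -4.053
vertex 2.694 -1.261 -3.575
vertex 2.64 -1.417 -4.249
endloop
endfacet
facet normal -0.013 -0.663 0.749
outer loop
vertex 2.694 -1.261 -3.575
vertex 2.082 -1.011 -3.364
vertex 2.104 -1.53 -3.823
endloop
endfacet
facet normal -0.768 0.200 0.609
outer loop
vertex 2.082 -1.011 -3.364
vertex 1.96 -0.423 -3.711
vertex 1.651 -1.012 -3.907
endloop
endfacet
facet normal -0.342 0.921 -0.186
outer loop
vertex 1.96 -0.423 -3.711
vertex 2.496 -0.31 -4.137
vertex 1.906 -0.579 -4.385
endloop
endfacet
facet normal 0.676 0.504 -0.538
outer loop
vertex 2.496 -0.31 -4.137
vertex 2.949 -0.828 -4.053
vertex 2.518 -0.829 -4.596
endloop
endfacet
facet normal -0.102 -0.922 -0.373
outer loop
vertex 1.995 -1.263 -4.454
vertex 2.64 -1.417 -4.249
vertex 2.104 -1.53 -3.823
endloop
endfacet
facet normal -0.731 -0.664 -0.155
outer loop
vertex 1.995 -1.263 -4.454
vertex 2.104 -1.53 -3.823
vertex 1.651 -1.012 -3.907
endloop
endfacet
facet normal -0.857 -0.060 -0.512
outer loop
vertex 1.995 -1.263 -4.454
vertex 1.651 -1.012 -3.907
vertex 1.906 -0.579 -4.385
endloop
endfacet
facet normal -0.305 0.056 -0.951
outer loop
vertex 1.995 -1.263 -4.454
vertex 1.906 -0.579 -4.385
vertex 2.518 -0.829 -4.596
endloop
endfacet
facet normal 0.161 -0.477 -0.864
outer loop
vertex 1.995 -1.263 -4.454
vertex 2.518 -0.829 -4.596
vertex 2.64 -1.417 -4.249
endloop
endfacet
facet normal 0.342 -0.921 0.186
outer loop
vertex 2.104 -1.53 -3.823
vertex 2.64 -1.417 -4.249
vertex 2.694 -1.261 -3.575
endloop
endfacet
facet normal -0.676 -0.504 0.538
outer loop
vertex 1.651 -1.012 -3.907
vertex 2.104 -1.53 -3.823
vertex 2.082 -1.011 -3.364
endloop
endfacet
facet normal -0.879 0.474 -0.039
outer loop
vertex 1.906 -0.579 -4.385
vertex 1.651 -1.012 -3.907
vertex 1.96 -0.423 -3.711
endloop
endfacet
facet normal 0.013 0.663 -0.749
outer loop
vertex 2.518 -0.829 -4.596
vertex 1.906 -0.579 -4.385
vertex 2.496 -0.31 -4.137
endloop
endfacet
facet normal 0.768 -0.200 -0.609
outer loop
vertex 2.64 -1.417 -4.249
vertex 2.518 -0.829 -4.596
vertex 2.949 -0.828 -4.053
endloop
endfacet
facet normal -0.962 0.029 0.272
outer loop
vertex -0.138 1.333 -0.315
vertex 0.24 2.488 0.902
vertex -0.469 2.843 -1.646
endloop
endfacet
facet normal -0.219 -0.672 -0.708
outer loop
vertex 0.58 2.812 -1.942
vertex -0.138 1.333 -0.315
vertex -0.469 2.843 -1.646
endloop
endfacet
facet normal -0.962 0.029 0.272
outer loop
vertex -0.469 2.843 -1.646
vertex 0.24 2.488 0.902
vertex -0.09 3.998 -0.429
endloop
endfacet
facet normal -0.162 0.740 -0.652
outer loop
vertex -0.09 3.998 -0.429
vertex 0.58 2.812 -1.942
vertex -0.469 2.843 -1.646
endloop
endfacet
facet normal 0.162 -0.740 0.652
outer loop
vertex -0.138 1.333 -0.315
vertex 1.289 2.457 0.606
vertex 0.24 2.488 0.902
endloop
endfacet
facet normal -0.220 -0.672 -0.708
outer loop
vertex 0.91 1.302 -0.611
vertex -0.138 1.333 -0.315
vertex 0.58 2.812 -1.942
endloop
endfacet
facet normal 0.162 -0.740 0.652
outer loop
vertex 0.91 1.302 -0.611
vertex 1.289 2.457 0.606
vertex -0.138 1.333 -0.315
endloop
endfacet
facet normal 0.220 0.672 0.708
outer loop
vertex 0.24 2.488 0.902
vertex 1.289 2.457 0.606
vertex -0.09 3.998 -0.429
endloop
endfacet
facet normal -0.162 0.740 -0.652
outer loop
vertex 0.958 3.967 -0.725
vertex 0.58 2.812 -1.942
vertex -0.09 3.998 -0.429
endloop
endfacet
facet normal 0.220 0.672 0.707
outer loop
vertex -0.09 3.998 -0.429
vertex 1.289 2.457 0.606
vertex 0.958 3.967 -0.725
endloop
endfacet
facet normal 0.962 -0.029 -0.271
outer loop
vertex 0.958 3.967 -0.725
vertex 0.91 1.302 -0.611
vertex 0.58 2.812 -1.942
endloop
endfacet
facet normal 0.962 -0.029 -0.272
outer loop
vertex 1.289 2.457 0.606
vertex 0.91 1.302 -0.611
vertex 0.958 3.967 -0.725
endloop
endfacet

endsolid


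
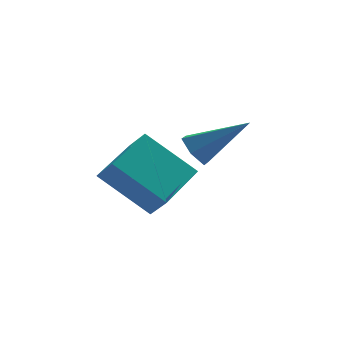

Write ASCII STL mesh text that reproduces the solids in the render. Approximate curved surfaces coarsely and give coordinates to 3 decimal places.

solid 
facet normal -0.762 0.278 -0.584
outer loop
vertex 3.387 -2.373 -2.065
vertex 2.968 -2.398 -1.53
vertex 3.294 -1.82 -1.68
endloop
endfacet
facet normal 0.827 0.408 -0.387
outer loop
vertex 3.387 -2.373 -2.065
vertex 3.294 -1.82 -1.68
vertex 4.452 -2.942 -0.39
endloop
endfacet
facet normal -0.762 0.278 -0.585
outer loop
vertex 3.294 -1.82 -1.68
vertex 2.968 -2.398 -1.53
vertex 2.874 -1.846 -1.145
endloop
endfacet
facet normal 0.409 0.838 0.362
outer loop
vertex 3.294 -1.82 -1.68
vertex 2.874 -1.846 -1.145
vertex 4.452 -2.942 -0.39
endloop
endfacet
facet normal -0.761 0.279 -0.586
outer loop
vertex 2.874 -1.846 -1.145
vertex 2.968 -2.398 -1.53
vertex 2.548 -2.423 -0.996
endloop
endfacet
facet normal -0.197 0.348 0.917
outer loop
vertex 2.874 -1.846 -1.145
vertex 2.548 -2.423 -0.996
vertex 4.452 -2.942 -0.39
endloop
endfacet
facet normal -0.761 0.280 -0.585
outer loop
vertex 2.548 -2.423 -0.996
vertex 2.968 -2.398 -1.53
vertex 2.641 -2.976 -1.381
endloop
endfacet
facet normal -0.386 -0.570 0.725
outer loop
vertex 2.548 -2.423 -0.996
vertex 2.641 -2.976 -1.381
vertex 4.452 -2.942 -0.39
endloop
endfacet
facet normal -0.761 0.280 -0.585
outer loop
vertex 2.641 -2.976 -1.381
vertex 2.968 -2.398 -1.53
vertex 3.061 -2.951 -1.916
endloop
endfacet
facet normal 0.031 -0.999 -0.022
outer loop
vertex 2.641 -2.976 -1.381
vertex 3.061 -2.951 -1.916
vertex 4.452 -2.942 -0.39
endloop
endfacet
facet normal -0.762 0.279 -0.584
outer loop
vertex 3.061 -2.951 -1.916
vertex 2.968 -2.398 -1.53
vertex 3.387 -2.373 -2.065
endloop
endfacet
facet normal 0.638 -0.509 -0.578
outer loop
vertex 3.061 -2.951 -1.916
vertex 3.387 -2.373 -2.065
vertex 4.452 -2.942 -0.39
endloop
endfacet
facet normal -0.698 -0.668 -0.260
outer loop
vertex 1.286 -4.95 -2.313
vertex -0.018 -4.1 -0.994
vertex 0.992 -4.389 -2.966
endloop
endfacet
facet normal 0.639 -0.417 -0.646
outer loop
vertex 2.338 -3.1 -2.466
vertex 1.286 -4.95 -2.313
vertex 0.992 -4.389 -2.966
endloop
endfacet
facet normal -0.698 -0.668 -0.260
outer loop
vertex 0.992 -4.389 -2.966
vertex -0.018 -4.1 -0.994
vertex -0.312 -3.539 -1.647
endloop
endfacet
facet normal -0.324 0.617 -0.718
outer loop
vertex -0.312 -3.539 -1.647
vertex 2.338 -3.1 -2.466
vertex 0.992 -4.389 -2.966
endloop
endfacet
facet normal 0.324 -0.617 0.718
outer loop
vertex 1.286 -4.95 -2.313
vertex 1.328 -2.811 -0.494
vertex -0.018 -4.1 -0.994
endloop
endfacet
facet normal 0.639 -0.417 -0.646
outer loop
vertex 2.632 -3.661 -1.813
vertex 1.286 -4.95 -2.313
vertex 2.338 -3.1 -2.466
endloop
endfacet
facet normal 0.324 -0.617 0.718
outer loop
vertex 2.632 -3.661 -1.813
vertex 1.328 -2.811 -0.494
vertex 1.286 -4.95 -2.313
endloop
endfacet
facet normal -0.639 0.417 0.646
outer loop
vertex -0.018 -4.1 -0.994
vertex 1.328 -2.811 -0.494
vertex -0.312 -3.539 -1.647
endloop
endfacet
facet normal -0.324 0.617 -0.718
outer loop
vertex 1.034 -2.25 -1.147
vertex 2.338 -3.1 -2.466
vertex -0.312 -3.539 -1.647
endloop
endfacet
facet normal -0.639 0.417 0.646
outer loop
vertex -0.312 -3.539 -1.647
vertex 1.328 -2.811 -0.494
vertex 1.034 -2.25 -1.147
endloop
endfacet
facet normal 0.698 0.668 0.260
outer loop
vertex 1.034 -2.25 -1.147
vertex 2.632 -3.661 -1.813
vertex 2.338 -3.1 -2.466
endloop
endfacet
facet normal 0.698 0.668 0.260
outer loop
vertex 1.328 -2.811 -0.494
vertex 2.632 -3.661 -1.813
vertex 1.034 -2.25 -1.147
endloop
endfacet

endsolid


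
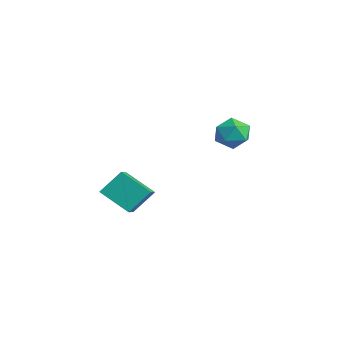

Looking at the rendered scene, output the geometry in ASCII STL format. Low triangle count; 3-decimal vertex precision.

solid 
facet normal -0.837 0.187 0.514
outer loop
vertex 0.884 3.616 -0.085
vertex 0.652 2.483 -0.05
vertex 1.278 2.972 0.792
endloop
endfacet
facet normal -0.339 0.679 0.651
outer loop
vertex 0.884 3.616 -0.085
vertex 1.278 2.972 0.792
vertex 1.96 3.773 0.311
endloop
endfacet
facet normal -0.157 0.987 0.034
outer loop
vertex 0.884 3.616 -0.085
vertex 1.96 3.773 0.311
vertex 1.755 3.78 -0.827
endloop
endfacet
facet normal -0.542 0.686 -0.485
outer loop
vertex 0.884 3.616 -0.085
vertex 1.755 3.78 -0.827
vertex 0.947 2.983 -1.05
endloop
endfacet
facet normal -0.963 0.191 -0.188
outer loop
vertex 0.884 3.616 -0.085
vertex 0.947 2.983 -1.05
vertex 0.652 2.483 -0.05
endloop
endfacet
facet normal 0.237 0.344 0.909
outer loop
vertex 1.96 3.773 0.311
vertex 1.278 2.972 0.792
vertex 2.393 2.737 0.59
endloop
endfacet
facet normal -0.570 -0.452 0.686
outer loop
vertex 1.278 2.972 0.792
vertex 0.652 2.483 -0.05
vertex 1.585 1.94 0.367
endloop
endfacet
facet normal -0.774 -0.445 -0.451
outer loop
vertex 0.652 2.483 -0.05
vertex 0.947 2.983 -1.05
vertex 1.38 1.947 -0.771
endloop
endfacet
facet normal -0.094 0.355 -0.930
outer loop
vertex 0.947 2.983 -1.05
vertex 1.755 3.78 -0.827
vertex 2.062 2.748 -1.252
endloop
endfacet
facet normal 0.531 0.843 -0.090
outer loop
vertex 1.755 3.78 -0.827
vertex 1.96 3.773 0.311
vertex 2.688 3.237 -0.41
endloop
endfacet
facet normal 0.542 -0.686 0.485
outer loop
vertex 2.456 2.104 -0.375
vertex 2.393 2.737 0.59
vertex 1.585 1.94 0.367
endloop
endfacet
facet normal 0.157 -0.987 -0.034
outer loop
vertex 2.456 2.104 -0.375
vertex 1.585 1.94 0.367
vertex 1.38 1.947 -0.771
endloop
endfacet
facet normal 0.339 -0.679 -0.651
outer loop
vertex 2.456 2.104 -0.375
vertex 1.38 1.947 -0.771
vertex 2.062 2.748 -1.252
endloop
endfacet
facet normal 0.837 -0.187 -0.514
outer loop
vertex 2.456 2.104 -0.375
vertex 2.062 2.748 -1.252
vertex 2.688 3.237 -0.41
endloop
endfacet
facet normal 0.963 -0.191 0.188
outer loop
vertex 2.456 2.104 -0.375
vertex 2.688 3.237 -0.41
vertex 2.393 2.737 0.59
endloop
endfacet
facet normal 0.094 -0.355 0.930
outer loop
vertex 1.585 1.94 0.367
vertex 2.393 2.737 0.59
vertex 1.278 2.972 0.792
endloop
endfacet
facet normal -0.531 -0.843 0.090
outer loop
vertex 1.38 1.947 -0.771
vertex 1.585 1.94 0.367
vertex 0.652 2.483 -0.05
endloop
endfacet
facet normal -0.237 -0.344 -0.909
outer loop
vertex 2.062 2.748 -1.252
vertex 1.38 1.947 -0.771
vertex 0.947 2.983 -1.05
endloop
endfacet
facet normal 0.570 0.452 -0.686
outer loop
vertex 2.688 3.237 -0.41
vertex 2.062 2.748 -1.252
vertex 1.755 3.78 -0.827
endloop
endfacet
facet normal 0.774 0.445 0.451
outer loop
vertex 2.393 2.737 0.59
vertex 2.688 3.237 -0.41
vertex 1.96 3.773 0.311
endloop
endfacet
facet normal -0.774 0.464 -0.431
outer loop
vertex 1.595 -3.344 -2.201
vertex 2.918 -2.191 -3.337
vertex 1.569 -4.578 -3.484
endloop
endfacet
facet normal -0.633 -0.552 0.543
outer loop
vertex 2.722 -5.269 -2.843
vertex 1.595 -3.344 -2.201
vertex 1.569 -4.578 -3.484
endloop
endfacet
facet normal -0.774 0.464 -0.430
outer loop
vertex 1.569 -4.578 -3.484
vertex 2.918 -2.191 -3.337
vertex 2.891 -3.425 -4.62
endloop
endfacet
facet normal -0.015 -0.693 -0.721
outer loop
vertex 2.891 -3.425 -4.62
vertex 2.722 -5.269 -2.843
vertex 1.569 -4.578 -3.484
endloop
endfacet
facet normal 0.015 0.693 0.721
outer loop
vertex 1.595 -3.344 -2.201
vertex 4.071 -2.882 -2.696
vertex 2.918 -2.191 -3.337
endloop
endfacet
facet normal -0.632 -0.552 0.544
outer loop
vertex 2.749 -4.035 -1.56
vertex 1.595 -3.344 -2.201
vertex 2.722 -5.269 -2.843
endloop
endfacet
facet normal 0.015 0.693 0.721
outer loop
vertex 2.749 -4.035 -1.56
vertex 4.071 -2.882 -2.696
vertex 1.595 -3.344 -2.201
endloop
endfacet
facet normal 0.633 0.551 -0.544
outer loop
vertex 2.918 -2.191 -3.337
vertex 4.071 -2.882 -2.696
vertex 2.891 -3.425 -4.62
endloop
endfacet
facet normal -0.015 -0.693 -0.721
outer loop
vertex 4.045 -4.116 -3.979
vertex 2.722 -5.269 -2.843
vertex 2.891 -3.425 -4.62
endloop
endfacet
facet normal 0.632 0.552 -0.544
outer loop
vertex 2.891 -3.425 -4.62
vertex 4.071 -2.882 -2.696
vertex 4.045 -4.116 -3.979
endloop
endfacet
facet normal 0.774 -0.464 0.430
outer loop
vertex 4.045 -4.116 -3.979
vertex 2.749 -4.035 -1.56
vertex 2.722 -5.269 -2.843
endloop
endfacet
facet normal 0.774 -0.464 0.430
outer loop
vertex 4.071 -2.882 -2.696
vertex 2.749 -4.035 -1.56
vertex 4.045 -4.116 -3.979
endloop
endfacet

endsolid


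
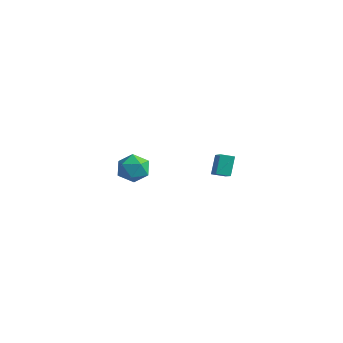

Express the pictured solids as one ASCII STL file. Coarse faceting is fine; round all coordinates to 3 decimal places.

solid 
facet normal -0.073 0.997 -0.017
outer loop
vertex -3.444 -0.08 -2.451
vertex -4.207 -0.122 -1.64
vertex -3.125 -0.038 -1.384
endloop
endfacet
facet normal 0.583 0.787 -0.205
outer loop
vertex -3.444 -0.08 -2.451
vertex -3.125 -0.038 -1.384
vertex -2.55 -0.654 -2.113
endloop
endfacet
facet normal 0.523 0.359 -0.773
outer loop
vertex -3.444 -0.08 -2.451
vertex -2.55 -0.654 -2.113
vertex -3.276 -1.119 -2.82
endloop
endfacet
facet normal -0.170 0.305 -0.937
outer loop
vertex -3.444 -0.08 -2.451
vertex -3.276 -1.119 -2.82
vertex -4.3 -0.79 -2.527
endloop
endfacet
facet normal -0.538 0.699 -0.470
outer loop
vertex -3.444 -0.08 -2.451
vertex -4.3 -0.79 -2.527
vertex -4.207 -0.122 -1.64
endloop
endfacet
facet normal 0.853 0.403 0.332
outer loop
vertex -2.55 -0.654 -2.113
vertex -3.125 -0.038 -1.384
vertex -2.76 -1.05 -1.093
endloop
endfacet
facet normal -0.208 0.744 0.635
outer loop
vertex -3.125 -0.038 -1.384
vertex -4.207 -0.122 -1.64
vertex -3.784 -0.721 -0.8
endloop
endfacet
facet normal -0.960 0.261 -0.096
outer loop
vertex -4.207 -0.122 -1.64
vertex -4.3 -0.79 -2.527
vertex -4.51 -1.186 -1.507
endloop
endfacet
facet normal -0.365 -0.376 -0.852
outer loop
vertex -4.3 -0.79 -2.527
vertex -3.276 -1.119 -2.82
vertex -3.935 -1.802 -2.236
endloop
endfacet
facet normal 0.756 -0.289 -0.587
outer loop
vertex -3.276 -1.119 -2.82
vertex -2.55 -0.654 -2.113
vertex -2.853 -1.718 -1.98
endloop
endfacet
facet normal 0.170 -0.305 0.937
outer loop
vertex -3.616 -1.76 -1.169
vertex -2.76 -1.05 -1.093
vertex -3.784 -0.721 -0.8
endloop
endfacet
facet normal -0.523 -0.359 0.773
outer loop
vertex -3.616 -1.76 -1.169
vertex -3.784 -0.721 -0.8
vertex -4.51 -1.186 -1.507
endloop
endfacet
facet normal -0.583 -0.787 0.205
outer loop
vertex -3.616 -1.76 -1.169
vertex -4.51 -1.186 -1.507
vertex -3.935 -1.802 -2.236
endloop
endfacet
facet normal 0.073 -0.997 0.017
outer loop
vertex -3.616 -1.76 -1.169
vertex -3.935 -1.802 -2.236
vertex -2.853 -1.718 -1.98
endloop
endfacet
facet normal 0.538 -0.699 0.470
outer loop
vertex -3.616 -1.76 -1.169
vertex -2.853 -1.718 -1.98
vertex -2.76 -1.05 -1.093
endloop
endfacet
facet normal 0.365 0.376 0.852
outer loop
vertex -3.784 -0.721 -0.8
vertex -2.76 -1.05 -1.093
vertex -3.125 -0.038 -1.384
endloop
endfacet
facet normal -0.756 0.289 0.587
outer loop
vertex -4.51 -1.186 -1.507
vertex -3.784 -0.721 -0.8
vertex -4.207 -0.122 -1.64
endloop
endfacet
facet normal -0.853 -0.403 -0.332
outer loop
vertex -3.935 -1.802 -2.236
vertex -4.51 -1.186 -1.507
vertex -4.3 -0.79 -2.527
endloop
endfacet
facet normal 0.208 -0.744 -0.635
outer loop
vertex -2.853 -1.718 -1.98
vertex -3.935 -1.802 -2.236
vertex -3.276 -1.119 -2.82
endloop
endfacet
facet normal 0.960 -0.261 0.096
outer loop
vertex -2.76 -1.05 -1.093
vertex -2.853 -1.718 -1.98
vertex -2.55 -0.654 -2.113
endloop
endfacet
facet normal -0.676 -0.703 0.222
outer loop
vertex 4.488 -2.293 1.687
vertex 4.143 -1.606 2.81
vertex 3.243 -1.39 0.753
endloop
endfacet
facet normal 0.253 -0.505 -0.825
outer loop
vertex 3.797 -0.814 0.57
vertex 4.488 -2.293 1.687
vertex 3.243 -1.39 0.753
endloop
endfacet
facet normal -0.676 -0.703 0.222
outer loop
vertex 3.243 -1.39 0.753
vertex 4.143 -1.606 2.81
vertex 2.898 -0.704 1.875
endloop
endfacet
facet normal -0.692 0.501 -0.519
outer loop
vertex 2.898 -0.704 1.875
vertex 3.797 -0.814 0.57
vertex 3.243 -1.39 0.753
endloop
endfacet
facet normal 0.692 -0.501 0.519
outer loop
vertex 4.488 -2.293 1.687
vertex 4.697 -1.03 2.627
vertex 4.143 -1.606 2.81
endloop
endfacet
facet normal 0.254 -0.504 -0.825
outer loop
vertex 5.042 -1.716 1.505
vertex 4.488 -2.293 1.687
vertex 3.797 -0.814 0.57
endloop
endfacet
facet normal 0.692 -0.501 0.519
outer loop
vertex 5.042 -1.716 1.505
vertex 4.697 -1.03 2.627
vertex 4.488 -2.293 1.687
endloop
endfacet
facet normal -0.253 0.506 0.825
outer loop
vertex 4.143 -1.606 2.81
vertex 4.697 -1.03 2.627
vertex 2.898 -0.704 1.875
endloop
endfacet
facet normal -0.692 0.501 -0.519
outer loop
vertex 3.452 -0.127 1.693
vertex 3.797 -0.814 0.57
vertex 2.898 -0.704 1.875
endloop
endfacet
facet normal -0.254 0.504 0.826
outer loop
vertex 2.898 -0.704 1.875
vertex 4.697 -1.03 2.627
vertex 3.452 -0.127 1.693
endloop
endfacet
facet normal 0.676 0.703 -0.222
outer loop
vertex 3.452 -0.127 1.693
vertex 5.042 -1.716 1.505
vertex 3.797 -0.814 0.57
endloop
endfacet
facet normal 0.676 0.703 -0.222
outer loop
vertex 4.697 -1.03 2.627
vertex 5.042 -1.716 1.505
vertex 3.452 -0.127 1.693
endloop
endfacet

endsolid


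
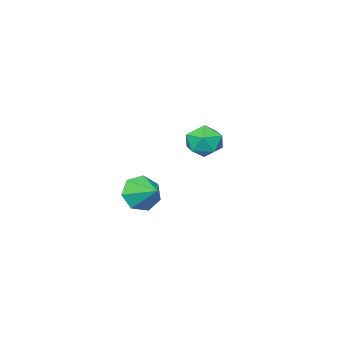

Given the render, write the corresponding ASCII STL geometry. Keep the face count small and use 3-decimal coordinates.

solid 
facet normal -0.147 -0.895 -0.421
outer loop
vertex 3.191 2.706 2.489
vertex 2.737 3.159 1.683
vertex 3.733 2.934 1.815
endloop
endfacet
facet normal 0.734 0.187 0.653
outer loop
vertex 3.191 2.706 2.489
vertex 3.733 2.934 1.815
vertex 2.943 4.421 2.277
endloop
endfacet
facet normal -0.146 -0.895 -0.421
outer loop
vertex 3.733 2.934 1.815
vertex 2.737 3.159 1.683
vertex 3.525 3.331 1.043
endloop
endfacet
facet normal 0.883 0.468 0.003
outer loop
vertex 3.733 2.934 1.815
vertex 3.525 3.331 1.043
vertex 2.943 4.421 2.277
endloop
endfacet
facet normal -0.146 -0.895 -0.421
outer loop
vertex 3.525 3.331 1.043
vertex 2.737 3.159 1.683
vertex 2.723 3.599 0.752
endloop
endfacet
facet normal 0.429 0.768 -0.476
outer loop
vertex 3.525 3.331 1.043
vertex 2.723 3.599 0.752
vertex 2.943 4.421 2.277
endloop
endfacet
facet normal -0.146 -0.895 -0.421
outer loop
vertex 2.723 3.599 0.752
vertex 2.737 3.159 1.683
vertex 1.932 3.535 1.163
endloop
endfacet
facet normal -0.289 0.860 -0.422
outer loop
vertex 2.723 3.599 0.752
vertex 1.932 3.535 1.163
vertex 2.943 4.421 2.277
endloop
endfacet
facet normal -0.146 -0.895 -0.421
outer loop
vertex 1.932 3.535 1.163
vertex 2.737 3.159 1.683
vertex 1.747 3.188 1.965
endloop
endfacet
facet normal -0.728 0.675 0.124
outer loop
vertex 1.932 3.535 1.163
vertex 1.747 3.188 1.965
vertex 2.943 4.421 2.277
endloop
endfacet
facet normal -0.146 -0.895 -0.421
outer loop
vertex 1.747 3.188 1.965
vertex 2.737 3.159 1.683
vertex 2.307 2.819 2.555
endloop
endfacet
facet normal -0.559 0.352 0.751
outer loop
vertex 1.747 3.188 1.965
vertex 2.307 2.819 2.555
vertex 2.943 4.421 2.277
endloop
endfacet
facet normal -0.146 -0.895 -0.421
outer loop
vertex 2.307 2.819 2.555
vertex 2.737 3.159 1.683
vertex 3.191 2.706 2.489
endloop
endfacet
facet normal 0.091 0.135 0.987
outer loop
vertex 2.307 2.819 2.555
vertex 3.191 2.706 2.489
vertex 2.943 4.421 2.277
endloop
endfacet
facet normal -0.366 0.917 -0.160
outer loop
vertex -2.762 2.236 2.474
vertex -3.729 1.833 2.374
vertex -3.381 2.137 3.319
endloop
endfacet
facet normal 0.209 0.942 0.263
outer loop
vertex -2.762 2.236 2.474
vertex -3.381 2.137 3.319
vertex -2.36 1.893 3.383
endloop
endfacet
facet normal 0.756 0.649 -0.089
outer loop
vertex -2.762 2.236 2.474
vertex -2.36 1.893 3.383
vertex -2.077 1.439 2.478
endloop
endfacet
facet normal 0.519 0.442 -0.732
outer loop
vertex -2.762 2.236 2.474
vertex -2.077 1.439 2.478
vertex -2.923 1.401 1.855
endloop
endfacet
facet normal -0.173 0.608 -0.775
outer loop
vertex -2.762 2.236 2.474
vertex -2.923 1.401 1.855
vertex -3.729 1.833 2.374
endloop
endfacet
facet normal 0.077 0.541 0.838
outer loop
vertex -2.36 1.893 3.383
vertex -3.381 2.137 3.319
vertex -3.077 1.279 3.845
endloop
endfacet
facet normal -0.853 0.499 0.153
outer loop
vertex -3.381 2.137 3.319
vertex -3.729 1.833 2.374
vertex -3.923 1.241 3.222
endloop
endfacet
facet normal -0.541 -0.000 -0.841
outer loop
vertex -3.729 1.833 2.374
vertex -2.923 1.401 1.855
vertex -3.64 0.787 2.317
endloop
endfacet
facet normal 0.579 -0.267 -0.770
outer loop
vertex -2.923 1.401 1.855
vertex -2.077 1.439 2.478
vertex -2.619 0.543 2.381
endloop
endfacet
facet normal 0.961 0.067 0.267
outer loop
vertex -2.077 1.439 2.478
vertex -2.36 1.893 3.383
vertex -2.271 0.847 3.326
endloop
endfacet
facet normal -0.519 -0.442 0.732
outer loop
vertex -3.238 0.444 3.226
vertex -3.077 1.279 3.845
vertex -3.923 1.241 3.222
endloop
endfacet
facet normal -0.756 -0.649 0.089
outer loop
vertex -3.238 0.444 3.226
vertex -3.923 1.241 3.222
vertex -3.64 0.787 2.317
endloop
endfacet
facet normal -0.209 -0.942 -0.263
outer loop
vertex -3.238 0.444 3.226
vertex -3.64 0.787 2.317
vertex -2.619 0.543 2.381
endloop
endfacet
facet normal 0.366 -0.917 0.160
outer loop
vertex -3.238 0.444 3.226
vertex -2.619 0.543 2.381
vertex -2.271 0.847 3.326
endloop
endfacet
facet normal 0.173 -0.608 0.775
outer loop
vertex -3.238 0.444 3.226
vertex -2.271 0.847 3.326
vertex -3.077 1.279 3.845
endloop
endfacet
facet normal -0.579 0.267 0.770
outer loop
vertex -3.923 1.241 3.222
vertex -3.077 1.279 3.845
vertex -3.381 2.137 3.319
endloop
endfacet
facet normal -0.961 -0.067 -0.267
outer loop
vertex -3.64 0.787 2.317
vertex -3.923 1.241 3.222
vertex -3.729 1.833 2.374
endloop
endfacet
facet normal -0.077 -0.541 -0.838
outer loop
vertex -2.619 0.543 2.381
vertex -3.64 0.787 2.317
vertex -2.923 1.401 1.855
endloop
endfacet
facet normal 0.853 -0.499 -0.153
outer loop
vertex -2.271 0.847 3.326
vertex -2.619 0.543 2.381
vertex -2.077 1.439 2.478
endloop
endfacet
facet normal 0.541 0.000 0.841
outer loop
vertex -3.077 1.279 3.845
vertex -2.271 0.847 3.326
vertex -2.36 1.893 3.383
endloop
endfacet

endsolid


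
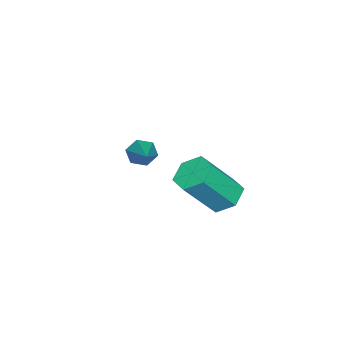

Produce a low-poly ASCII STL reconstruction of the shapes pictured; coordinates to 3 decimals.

solid 
facet normal -0.774 -0.436 -0.458
outer loop
vertex -0.409 0.072 -4.472
vertex -0.549 -0.167 -4.008
vertex -0.749 0.319 -4.133
endloop
endfacet
facet normal 0.122 0.856 -0.502
outer loop
vertex -0.409 0.072 -4.472
vertex -0.749 0.319 -4.133
vertex 0.929 0.667 -3.132
endloop
endfacet
facet normal -0.774 -0.437 -0.459
outer loop
vertex -0.749 0.319 -4.133
vertex -0.549 -0.167 -4.008
vertex -0.889 0.08 -3.67
endloop
endfacet
facet normal -0.377 0.864 0.332
outer loop
vertex -0.749 0.319 -4.133
vertex -0.889 0.08 -3.67
vertex 0.929 0.667 -3.132
endloop
endfacet
facet normal -0.774 -0.437 -0.459
outer loop
vertex -0.889 0.08 -3.67
vertex -0.549 -0.167 -4.008
vertex -0.689 -0.406 -3.545
endloop
endfacet
facet normal -0.315 0.113 0.942
outer loop
vertex -0.889 0.08 -3.67
vertex -0.689 -0.406 -3.545
vertex 0.929 0.667 -3.132
endloop
endfacet
facet normal -0.774 -0.436 -0.459
outer loop
vertex -0.689 -0.406 -3.545
vertex -0.549 -0.167 -4.008
vertex -0.349 -0.652 -3.884
endloop
endfacet
facet normal 0.247 -0.649 0.719
outer loop
vertex -0.689 -0.406 -3.545
vertex -0.349 -0.652 -3.884
vertex 0.929 0.667 -3.132
endloop
endfacet
facet normal -0.774 -0.436 -0.458
outer loop
vertex -0.349 -0.652 -3.884
vertex -0.549 -0.167 -4.008
vertex -0.209 -0.414 -4.347
endloop
endfacet
facet normal 0.745 -0.658 -0.113
outer loop
vertex -0.349 -0.652 -3.884
vertex -0.209 -0.414 -4.347
vertex 0.929 0.667 -3.132
endloop
endfacet
facet normal -0.774 -0.436 -0.458
outer loop
vertex -0.209 -0.414 -4.347
vertex -0.549 -0.167 -4.008
vertex -0.409 0.072 -4.472
endloop
endfacet
facet normal 0.683 0.095 -0.724
outer loop
vertex -0.209 -0.414 -4.347
vertex -0.409 0.072 -4.472
vertex 0.929 0.667 -3.132
endloop
endfacet
facet normal -0.482 0.405 -0.777
outer loop
vertex 3.1 3.845 -3.468
vertex 2.517 3.887 -3.084
vertex 2.972 4.419 -3.089
endloop
endfacet
facet normal 0.856 0.404 -0.322
outer loop
vertex 3.1 3.845 -3.468
vertex 2.972 4.419 -3.089
vertex 3.926 3.151 -2.141
endloop
endfacet
facet normal 0.856 0.404 -0.322
outer loop
vertex 3.926 3.151 -2.141
vertex 2.972 4.419 -3.089
vertex 3.798 3.725 -1.761
endloop
endfacet
facet normal 0.483 -0.406 0.776
outer loop
vertex 3.926 3.151 -2.141
vertex 3.798 3.725 -1.761
vertex 3.343 3.193 -1.756
endloop
endfacet
facet normal -0.483 0.406 -0.776
outer loop
vertex 2.972 4.419 -3.089
vertex 2.517 3.887 -3.084
vertex 2.389 4.461 -2.704
endloop
endfacet
facet normal 0.270 0.912 0.309
outer loop
vertex 2.972 4.419 -3.089
vertex 2.389 4.461 -2.704
vertex 3.798 3.725 -1.761
endloop
endfacet
facet normal 0.269 0.912 0.309
outer loop
vertex 3.798 3.725 -1.761
vertex 2.389 4.461 -2.704
vertex 3.215 3.767 -1.377
endloop
endfacet
facet normal 0.482 -0.405 0.777
outer loop
vertex 3.798 3.725 -1.761
vertex 3.215 3.767 -1.377
vertex 3.343 3.193 -1.756
endloop
endfacet
facet normal -0.483 0.406 -0.776
outer loop
vertex 2.389 4.461 -2.704
vertex 2.517 3.887 -3.084
vertex 1.934 3.929 -2.699
endloop
endfacet
facet normal -0.587 0.508 0.631
outer loop
vertex 2.389 4.461 -2.704
vertex 1.934 3.929 -2.699
vertex 3.215 3.767 -1.377
endloop
endfacet
facet normal -0.587 0.508 0.631
outer loop
vertex 3.215 3.767 -1.377
vertex 1.934 3.929 -2.699
vertex 2.76 3.235 -1.372
endloop
endfacet
facet normal 0.482 -0.405 0.777
outer loop
vertex 3.215 3.767 -1.377
vertex 2.76 3.235 -1.372
vertex 3.343 3.193 -1.756
endloop
endfacet
facet normal -0.483 0.406 -0.776
outer loop
vertex 1.934 3.929 -2.699
vertex 2.517 3.887 -3.084
vertex 2.062 3.355 -3.079
endloop
endfacet
facet normal -0.856 -0.404 0.322
outer loop
vertex 1.934 3.929 -2.699
vertex 2.062 3.355 -3.079
vertex 2.76 3.235 -1.372
endloop
endfacet
facet normal -0.856 -0.404 0.322
outer loop
vertex 2.76 3.235 -1.372
vertex 2.062 3.355 -3.079
vertex 2.888 2.661 -1.751
endloop
endfacet
facet normal 0.482 -0.405 0.777
outer loop
vertex 2.76 3.235 -1.372
vertex 2.888 2.661 -1.751
vertex 3.343 3.193 -1.756
endloop
endfacet
facet normal -0.482 0.405 -0.777
outer loop
vertex 2.062 3.355 -3.079
vertex 2.517 3.887 -3.084
vertex 2.645 3.313 -3.463
endloop
endfacet
facet normal -0.269 -0.912 -0.309
outer loop
vertex 2.062 3.355 -3.079
vertex 2.645 3.313 -3.463
vertex 2.888 2.661 -1.751
endloop
endfacet
facet normal -0.270 -0.912 -0.309
outer loop
vertex 2.888 2.661 -1.751
vertex 2.645 3.313 -3.463
vertex 3.471 2.619 -2.136
endloop
endfacet
facet normal 0.483 -0.406 0.776
outer loop
vertex 2.888 2.661 -1.751
vertex 3.471 2.619 -2.136
vertex 3.343 3.193 -1.756
endloop
endfacet
facet normal -0.482 0.405 -0.777
outer loop
vertex 2.645 3.313 -3.463
vertex 2.517 3.887 -3.084
vertex 3.1 3.845 -3.468
endloop
endfacet
facet normal 0.587 -0.508 -0.631
outer loop
vertex 2.645 3.313 -3.463
vertex 3.1 3.845 -3.468
vertex 3.471 2.619 -2.136
endloop
endfacet
facet normal 0.587 -0.508 -0.631
outer loop
vertex 3.471 2.619 -2.136
vertex 3.1 3.845 -3.468
vertex 3.926 3.151 -2.141
endloop
endfacet
facet normal 0.483 -0.406 0.776
outer loop
vertex 3.471 2.619 -2.136
vertex 3.926 3.151 -2.141
vertex 3.343 3.193 -1.756
endloop
endfacet

endsolid


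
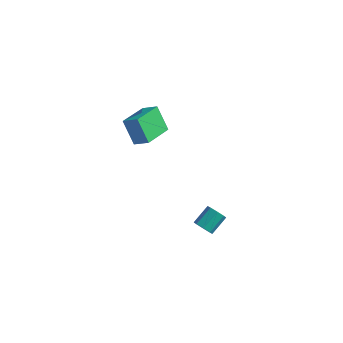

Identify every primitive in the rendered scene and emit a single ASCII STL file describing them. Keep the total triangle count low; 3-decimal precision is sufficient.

solid 
facet normal -0.522 0.130 0.843
outer loop
vertex -2.943 -0.033 3.215
vertex -2.95 1.766 2.934
vertex -3.804 -0.118 2.695
endloop
endfacet
facet normal 0.004 -0.988 0.155
outer loop
vertex -2.97 -0.326 1.346
vertex -2.943 -0.033 3.215
vertex -3.804 -0.118 2.695
endloop
endfacet
facet normal -0.522 0.129 0.843
outer loop
vertex -3.804 -0.118 2.695
vertex -2.95 1.766 2.934
vertex -3.812 1.68 2.414
endloop
endfacet
facet normal -0.853 -0.084 -0.515
outer loop
vertex -3.812 1.68 2.414
vertex -2.97 -0.326 1.346
vertex -3.804 -0.118 2.695
endloop
endfacet
facet normal 0.853 0.084 0.515
outer loop
vertex -2.943 -0.033 3.215
vertex -2.116 1.558 1.585
vertex -2.95 1.766 2.934
endloop
endfacet
facet normal 0.005 -0.988 0.155
outer loop
vertex -2.108 -0.24 1.866
vertex -2.943 -0.033 3.215
vertex -2.97 -0.326 1.346
endloop
endfacet
facet normal 0.853 0.084 0.515
outer loop
vertex -2.108 -0.24 1.866
vertex -2.116 1.558 1.585
vertex -2.943 -0.033 3.215
endloop
endfacet
facet normal -0.005 0.988 -0.155
outer loop
vertex -2.95 1.766 2.934
vertex -2.116 1.558 1.585
vertex -3.812 1.68 2.414
endloop
endfacet
facet normal -0.853 -0.084 -0.515
outer loop
vertex -2.977 1.473 1.065
vertex -2.97 -0.326 1.346
vertex -3.812 1.68 2.414
endloop
endfacet
facet normal -0.004 0.988 -0.154
outer loop
vertex -3.812 1.68 2.414
vertex -2.116 1.558 1.585
vertex -2.977 1.473 1.065
endloop
endfacet
facet normal 0.522 -0.130 -0.843
outer loop
vertex -2.977 1.473 1.065
vertex -2.108 -0.24 1.866
vertex -2.97 -0.326 1.346
endloop
endfacet
facet normal 0.522 -0.129 -0.843
outer loop
vertex -2.116 1.558 1.585
vertex -2.108 -0.24 1.866
vertex -2.977 1.473 1.065
endloop
endfacet
facet normal -0.159 -0.820 -0.550
outer loop
vertex 4.09 -4.045 1.041
vertex 3.9 -4.307 1.486
vertex 3.675 -3.998 1.091
endloop
endfacet
facet normal -0.036 0.563 -0.826
outer loop
vertex 4.09 -4.045 1.041
vertex 3.675 -3.998 1.091
vertex 4.27 -3.111 1.67
endloop
endfacet
facet normal -0.034 0.562 -0.826
outer loop
vertex 4.27 -3.111 1.67
vertex 3.675 -3.998 1.091
vertex 3.854 -3.064 1.719
endloop
endfacet
facet normal 0.157 0.820 0.551
outer loop
vertex 4.27 -3.111 1.67
vertex 3.854 -3.064 1.719
vertex 4.08 -3.373 2.114
endloop
endfacet
facet normal -0.158 -0.819 -0.551
outer loop
vertex 3.675 -3.998 1.091
vertex 3.9 -4.307 1.486
vertex 3.391 -4.132 1.372
endloop
endfacet
facet normal -0.722 0.476 -0.502
outer loop
vertex 3.675 -3.998 1.091
vertex 3.391 -4.132 1.372
vertex 3.854 -3.064 1.719
endloop
endfacet
facet normal -0.723 0.476 -0.501
outer loop
vertex 3.854 -3.064 1.719
vertex 3.391 -4.132 1.372
vertex 3.571 -3.198 2.0
endloop
endfacet
facet normal 0.159 0.820 0.551
outer loop
vertex 3.854 -3.064 1.719
vertex 3.571 -3.198 2.0
vertex 4.08 -3.373 2.114
endloop
endfacet
facet normal -0.158 -0.819 -0.552
outer loop
vertex 3.391 -4.132 1.372
vertex 3.9 -4.307 1.486
vertex 3.406 -4.369 1.719
endloop
endfacet
facet normal -0.987 0.111 0.118
outer loop
vertex 3.391 -4.132 1.372
vertex 3.406 -4.369 1.719
vertex 3.571 -3.198 2.0
endloop
endfacet
facet normal -0.987 0.111 0.118
outer loop
vertex 3.571 -3.198 2.0
vertex 3.406 -4.369 1.719
vertex 3.586 -3.435 2.347
endloop
endfacet
facet normal 0.158 0.819 0.552
outer loop
vertex 3.571 -3.198 2.0
vertex 3.586 -3.435 2.347
vertex 4.08 -3.373 2.114
endloop
endfacet
facet normal -0.157 -0.820 -0.551
outer loop
vertex 3.406 -4.369 1.719
vertex 3.9 -4.307 1.486
vertex 3.71 -4.569 1.93
endloop
endfacet
facet normal -0.673 -0.319 0.667
outer loop
vertex 3.406 -4.369 1.719
vertex 3.71 -4.569 1.93
vertex 3.586 -3.435 2.347
endloop
endfacet
facet normal -0.674 -0.319 0.666
outer loop
vertex 3.586 -3.435 2.347
vertex 3.71 -4.569 1.93
vertex 3.89 -3.635 2.559
endloop
endfacet
facet normal 0.156 0.821 0.550
outer loop
vertex 3.586 -3.435 2.347
vertex 3.89 -3.635 2.559
vertex 4.08 -3.373 2.114
endloop
endfacet
facet normal -0.157 -0.820 -0.551
outer loop
vertex 3.71 -4.569 1.93
vertex 3.9 -4.307 1.486
vertex 4.126 -4.616 1.881
endloop
endfacet
facet normal 0.034 -0.563 0.826
outer loop
vertex 3.71 -4.569 1.93
vertex 4.126 -4.616 1.881
vertex 3.89 -3.635 2.559
endloop
endfacet
facet normal 0.036 -0.562 0.826
outer loop
vertex 3.89 -3.635 2.559
vertex 4.126 -4.616 1.881
vertex 4.305 -3.682 2.509
endloop
endfacet
facet normal 0.159 0.820 0.550
outer loop
vertex 3.89 -3.635 2.559
vertex 4.305 -3.682 2.509
vertex 4.08 -3.373 2.114
endloop
endfacet
facet normal -0.159 -0.820 -0.551
outer loop
vertex 4.126 -4.616 1.881
vertex 3.9 -4.307 1.486
vertex 4.409 -4.482 1.6
endloop
endfacet
facet normal 0.723 -0.476 0.501
outer loop
vertex 4.126 -4.616 1.881
vertex 4.409 -4.482 1.6
vertex 4.305 -3.682 2.509
endloop
endfacet
facet normal 0.722 -0.477 0.502
outer loop
vertex 4.305 -3.682 2.509
vertex 4.409 -4.482 1.6
vertex 4.589 -3.548 2.228
endloop
endfacet
facet normal 0.158 0.819 0.551
outer loop
vertex 4.305 -3.682 2.509
vertex 4.589 -3.548 2.228
vertex 4.08 -3.373 2.114
endloop
endfacet
facet normal -0.158 -0.819 -0.552
outer loop
vertex 4.409 -4.482 1.6
vertex 3.9 -4.307 1.486
vertex 4.394 -4.245 1.253
endloop
endfacet
facet normal 0.987 -0.111 -0.118
outer loop
vertex 4.409 -4.482 1.6
vertex 4.394 -4.245 1.253
vertex 4.589 -3.548 2.228
endloop
endfacet
facet normal 0.987 -0.111 -0.118
outer loop
vertex 4.589 -3.548 2.228
vertex 4.394 -4.245 1.253
vertex 4.574 -3.311 1.881
endloop
endfacet
facet normal 0.158 0.819 0.552
outer loop
vertex 4.589 -3.548 2.228
vertex 4.574 -3.311 1.881
vertex 4.08 -3.373 2.114
endloop
endfacet
facet normal -0.156 -0.821 -0.550
outer loop
vertex 4.394 -4.245 1.253
vertex 3.9 -4.307 1.486
vertex 4.09 -4.045 1.041
endloop
endfacet
facet normal 0.674 0.318 -0.667
outer loop
vertex 4.394 -4.245 1.253
vertex 4.09 -4.045 1.041
vertex 4.574 -3.311 1.881
endloop
endfacet
facet normal 0.673 0.319 -0.667
outer loop
vertex 4.574 -3.311 1.881
vertex 4.09 -4.045 1.041
vertex 4.27 -3.111 1.67
endloop
endfacet
facet normal 0.157 0.820 0.551
outer loop
vertex 4.574 -3.311 1.881
vertex 4.27 -3.111 1.67
vertex 4.08 -3.373 2.114
endloop
endfacet

endsolid
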